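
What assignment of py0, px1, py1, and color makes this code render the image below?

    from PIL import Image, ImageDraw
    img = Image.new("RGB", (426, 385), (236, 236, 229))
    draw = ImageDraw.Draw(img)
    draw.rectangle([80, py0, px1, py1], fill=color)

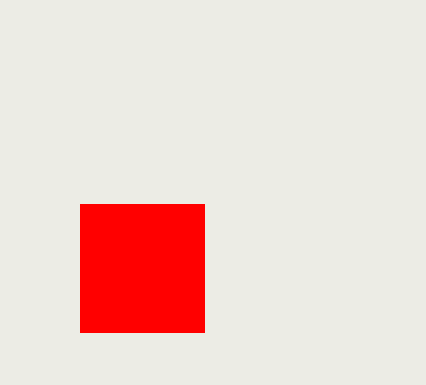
py0 = 204, px1 = 204, py1 = 332, color = 'red'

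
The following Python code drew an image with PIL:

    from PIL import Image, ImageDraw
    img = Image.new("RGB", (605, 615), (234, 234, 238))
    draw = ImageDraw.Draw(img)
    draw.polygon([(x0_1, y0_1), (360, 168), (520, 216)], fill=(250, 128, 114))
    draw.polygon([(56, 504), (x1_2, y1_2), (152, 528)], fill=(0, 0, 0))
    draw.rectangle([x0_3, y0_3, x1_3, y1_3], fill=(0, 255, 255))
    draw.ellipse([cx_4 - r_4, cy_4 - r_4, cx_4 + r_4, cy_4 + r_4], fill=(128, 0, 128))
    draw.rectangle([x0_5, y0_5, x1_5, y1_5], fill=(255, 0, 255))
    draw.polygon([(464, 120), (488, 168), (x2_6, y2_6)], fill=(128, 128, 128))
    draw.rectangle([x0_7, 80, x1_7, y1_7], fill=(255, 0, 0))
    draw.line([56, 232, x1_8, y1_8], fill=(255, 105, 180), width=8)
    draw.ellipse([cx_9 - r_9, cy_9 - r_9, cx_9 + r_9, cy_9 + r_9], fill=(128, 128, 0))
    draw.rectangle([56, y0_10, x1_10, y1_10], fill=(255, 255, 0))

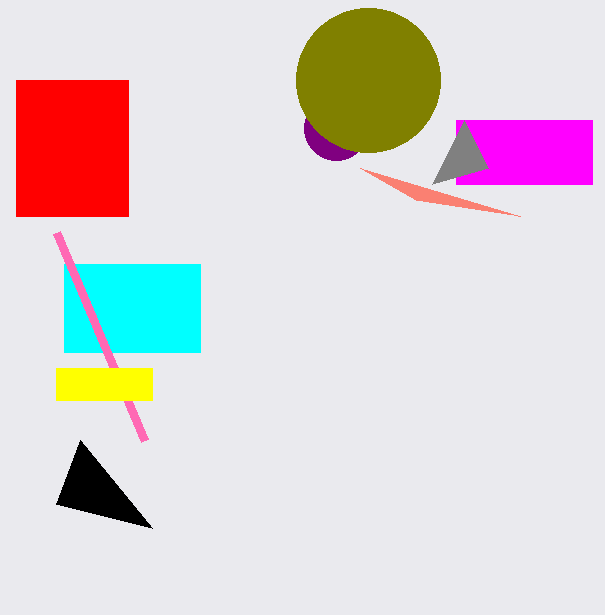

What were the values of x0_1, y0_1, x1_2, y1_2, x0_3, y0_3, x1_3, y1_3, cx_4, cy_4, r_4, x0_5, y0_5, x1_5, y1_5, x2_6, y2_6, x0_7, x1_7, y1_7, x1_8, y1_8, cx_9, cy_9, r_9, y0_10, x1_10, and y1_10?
x0_1 = 416, y0_1 = 200, x1_2 = 80, y1_2 = 440, x0_3 = 64, y0_3 = 264, x1_3 = 200, y1_3 = 352, cx_4 = 336, cy_4 = 128, r_4 = 32, x0_5 = 456, y0_5 = 120, x1_5 = 592, y1_5 = 184, x2_6 = 432, y2_6 = 184, x0_7 = 16, x1_7 = 128, y1_7 = 216, x1_8 = 144, y1_8 = 440, cx_9 = 368, cy_9 = 80, r_9 = 72, y0_10 = 368, x1_10 = 152, y1_10 = 400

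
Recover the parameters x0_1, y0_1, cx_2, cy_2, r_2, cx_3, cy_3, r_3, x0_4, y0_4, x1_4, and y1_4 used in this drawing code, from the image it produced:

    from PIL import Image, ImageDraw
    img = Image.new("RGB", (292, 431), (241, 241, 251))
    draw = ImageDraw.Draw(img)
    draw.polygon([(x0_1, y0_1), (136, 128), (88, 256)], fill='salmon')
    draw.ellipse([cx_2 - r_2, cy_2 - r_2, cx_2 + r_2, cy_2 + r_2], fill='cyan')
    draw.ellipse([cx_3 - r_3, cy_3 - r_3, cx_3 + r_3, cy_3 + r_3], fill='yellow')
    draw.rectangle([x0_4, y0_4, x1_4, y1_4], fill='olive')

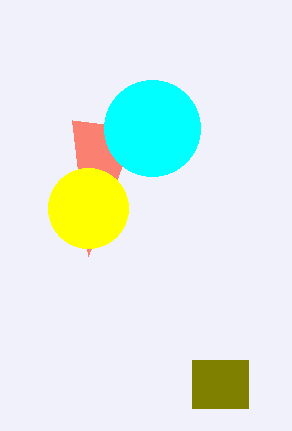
x0_1 = 72; y0_1 = 120; cx_2 = 152; cy_2 = 128; r_2 = 48; cx_3 = 88; cy_3 = 208; r_3 = 40; x0_4 = 192; y0_4 = 360; x1_4 = 248; y1_4 = 408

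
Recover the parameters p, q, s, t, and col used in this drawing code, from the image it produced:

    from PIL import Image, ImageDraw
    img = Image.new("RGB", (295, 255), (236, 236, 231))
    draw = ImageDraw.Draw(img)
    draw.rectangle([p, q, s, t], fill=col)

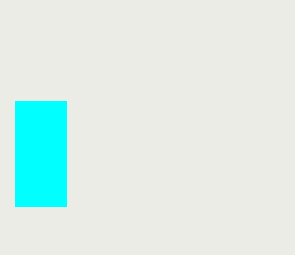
p = 15
q = 101
s = 66
t = 206
col = 'cyan'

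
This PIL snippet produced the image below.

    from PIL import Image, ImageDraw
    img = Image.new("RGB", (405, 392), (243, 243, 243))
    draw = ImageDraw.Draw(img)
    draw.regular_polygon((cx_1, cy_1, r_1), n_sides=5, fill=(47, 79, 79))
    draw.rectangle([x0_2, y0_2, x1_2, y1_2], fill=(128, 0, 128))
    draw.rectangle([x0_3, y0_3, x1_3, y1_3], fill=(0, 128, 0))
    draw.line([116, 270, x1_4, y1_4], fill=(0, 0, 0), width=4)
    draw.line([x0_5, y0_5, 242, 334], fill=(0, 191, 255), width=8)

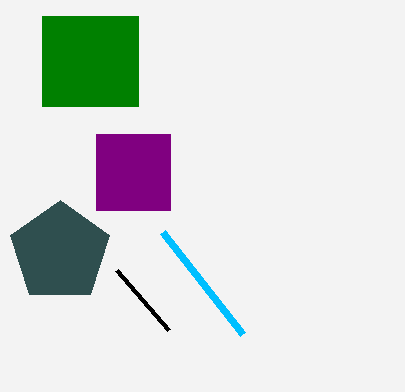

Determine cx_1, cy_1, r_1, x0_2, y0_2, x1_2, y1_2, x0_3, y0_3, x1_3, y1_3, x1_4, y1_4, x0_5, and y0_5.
cx_1 = 60
cy_1 = 252
r_1 = 52
x0_2 = 96
y0_2 = 134
x1_2 = 170
y1_2 = 210
x0_3 = 42
y0_3 = 16
x1_3 = 138
y1_3 = 106
x1_4 = 168
y1_4 = 330
x0_5 = 162
y0_5 = 232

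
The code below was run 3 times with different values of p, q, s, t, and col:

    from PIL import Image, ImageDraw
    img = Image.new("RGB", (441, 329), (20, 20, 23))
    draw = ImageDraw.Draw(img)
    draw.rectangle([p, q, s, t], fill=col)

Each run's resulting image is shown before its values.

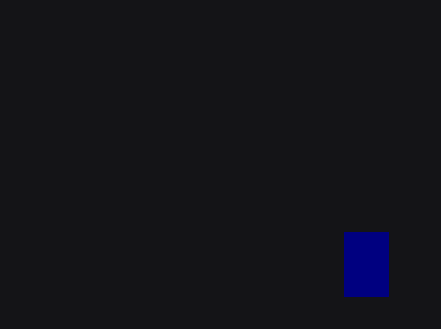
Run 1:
p = 344
q = 232
s = 388
t = 296
col = 'navy'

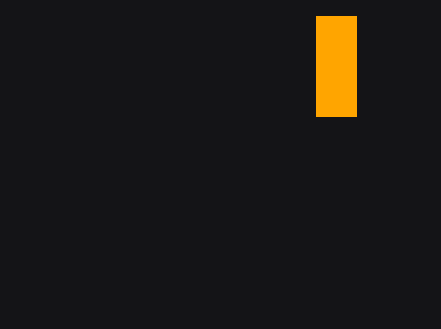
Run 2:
p = 316, q = 16, s = 356, t = 116, col = 'orange'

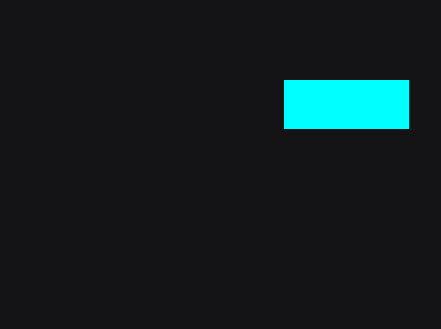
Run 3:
p = 284
q = 80
s = 408
t = 128
col = 'cyan'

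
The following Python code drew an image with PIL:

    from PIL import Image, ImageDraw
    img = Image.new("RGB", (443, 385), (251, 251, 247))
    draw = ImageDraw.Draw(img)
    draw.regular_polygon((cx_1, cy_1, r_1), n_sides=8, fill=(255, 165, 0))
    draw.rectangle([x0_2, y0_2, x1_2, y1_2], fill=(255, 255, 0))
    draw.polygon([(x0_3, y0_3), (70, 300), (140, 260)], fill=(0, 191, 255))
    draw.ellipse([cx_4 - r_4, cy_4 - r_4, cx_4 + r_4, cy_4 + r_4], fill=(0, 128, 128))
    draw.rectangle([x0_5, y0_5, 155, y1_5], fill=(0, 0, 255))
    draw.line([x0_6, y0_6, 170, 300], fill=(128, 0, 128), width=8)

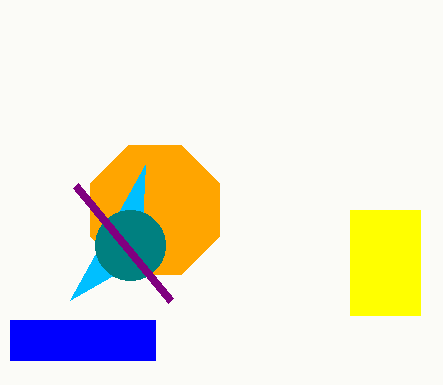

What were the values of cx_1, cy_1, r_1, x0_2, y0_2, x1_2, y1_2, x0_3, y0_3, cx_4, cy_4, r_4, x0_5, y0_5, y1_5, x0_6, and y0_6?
cx_1 = 155; cy_1 = 210; r_1 = 70; x0_2 = 350; y0_2 = 210; x1_2 = 420; y1_2 = 315; x0_3 = 145; y0_3 = 165; cx_4 = 130; cy_4 = 245; r_4 = 35; x0_5 = 10; y0_5 = 320; y1_5 = 360; x0_6 = 75; y0_6 = 185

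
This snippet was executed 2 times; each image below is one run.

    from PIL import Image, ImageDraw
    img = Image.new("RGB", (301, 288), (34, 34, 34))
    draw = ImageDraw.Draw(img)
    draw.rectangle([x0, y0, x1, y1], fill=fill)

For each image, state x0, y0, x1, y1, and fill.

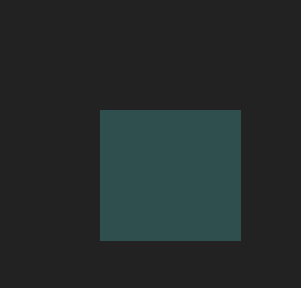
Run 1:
x0 = 100, y0 = 110, x1 = 240, y1 = 240, fill = 'darkslategray'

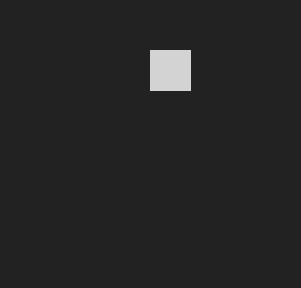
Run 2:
x0 = 150, y0 = 50, x1 = 190, y1 = 90, fill = 'lightgray'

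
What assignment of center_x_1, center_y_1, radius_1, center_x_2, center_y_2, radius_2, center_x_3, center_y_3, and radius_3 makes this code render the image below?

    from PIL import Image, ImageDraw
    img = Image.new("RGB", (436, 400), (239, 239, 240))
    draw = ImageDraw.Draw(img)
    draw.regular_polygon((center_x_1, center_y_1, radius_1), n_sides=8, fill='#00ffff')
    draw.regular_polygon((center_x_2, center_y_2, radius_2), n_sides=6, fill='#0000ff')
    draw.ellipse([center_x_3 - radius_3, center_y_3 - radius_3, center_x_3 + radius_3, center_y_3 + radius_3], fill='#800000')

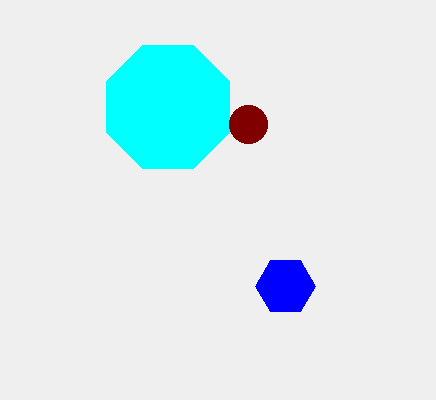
center_x_1 = 168; center_y_1 = 107; radius_1 = 67; center_x_2 = 285; center_y_2 = 286; radius_2 = 30; center_x_3 = 248; center_y_3 = 124; radius_3 = 19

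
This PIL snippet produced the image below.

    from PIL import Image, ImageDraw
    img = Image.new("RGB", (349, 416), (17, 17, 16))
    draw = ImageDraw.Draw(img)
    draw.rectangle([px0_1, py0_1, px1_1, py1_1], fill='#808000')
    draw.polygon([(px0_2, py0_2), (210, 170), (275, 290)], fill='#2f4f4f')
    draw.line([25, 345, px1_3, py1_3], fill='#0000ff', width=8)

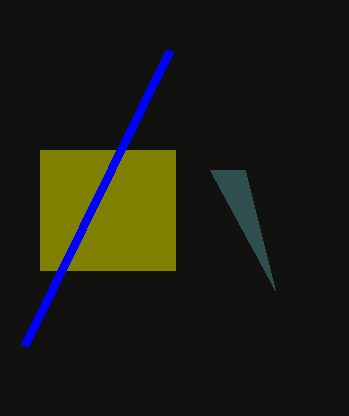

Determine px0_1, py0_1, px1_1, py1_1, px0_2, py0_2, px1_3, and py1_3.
px0_1 = 40
py0_1 = 150
px1_1 = 175
py1_1 = 270
px0_2 = 245
py0_2 = 170
px1_3 = 170
py1_3 = 50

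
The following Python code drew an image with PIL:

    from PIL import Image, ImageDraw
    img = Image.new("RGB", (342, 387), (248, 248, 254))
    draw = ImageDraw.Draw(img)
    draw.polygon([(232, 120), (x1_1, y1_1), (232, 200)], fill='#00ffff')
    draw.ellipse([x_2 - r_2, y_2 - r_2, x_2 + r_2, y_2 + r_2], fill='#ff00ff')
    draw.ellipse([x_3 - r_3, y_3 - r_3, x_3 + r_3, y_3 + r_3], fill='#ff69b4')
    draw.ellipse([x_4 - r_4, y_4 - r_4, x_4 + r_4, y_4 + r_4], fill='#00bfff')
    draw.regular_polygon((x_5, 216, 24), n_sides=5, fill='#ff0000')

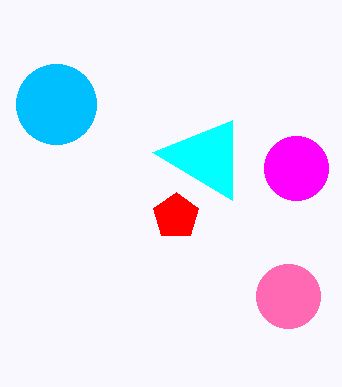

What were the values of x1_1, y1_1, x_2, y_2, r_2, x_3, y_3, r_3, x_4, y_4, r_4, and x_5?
x1_1 = 152, y1_1 = 152, x_2 = 296, y_2 = 168, r_2 = 32, x_3 = 288, y_3 = 296, r_3 = 32, x_4 = 56, y_4 = 104, r_4 = 40, x_5 = 176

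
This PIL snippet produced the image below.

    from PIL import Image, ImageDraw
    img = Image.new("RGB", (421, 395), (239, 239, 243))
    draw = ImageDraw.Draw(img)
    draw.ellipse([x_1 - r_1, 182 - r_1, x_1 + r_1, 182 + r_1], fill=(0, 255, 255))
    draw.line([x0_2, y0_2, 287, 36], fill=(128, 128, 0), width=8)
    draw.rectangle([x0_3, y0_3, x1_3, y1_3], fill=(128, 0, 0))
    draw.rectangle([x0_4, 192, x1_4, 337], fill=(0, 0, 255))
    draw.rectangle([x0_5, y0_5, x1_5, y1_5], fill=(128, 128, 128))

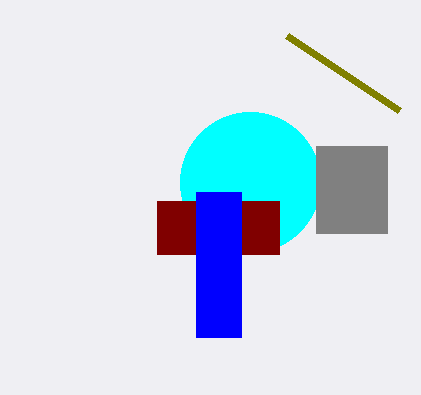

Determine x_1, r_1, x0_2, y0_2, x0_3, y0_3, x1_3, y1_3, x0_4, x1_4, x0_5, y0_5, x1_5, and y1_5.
x_1 = 250; r_1 = 70; x0_2 = 399; y0_2 = 111; x0_3 = 157; y0_3 = 201; x1_3 = 279; y1_3 = 254; x0_4 = 196; x1_4 = 241; x0_5 = 316; y0_5 = 146; x1_5 = 387; y1_5 = 233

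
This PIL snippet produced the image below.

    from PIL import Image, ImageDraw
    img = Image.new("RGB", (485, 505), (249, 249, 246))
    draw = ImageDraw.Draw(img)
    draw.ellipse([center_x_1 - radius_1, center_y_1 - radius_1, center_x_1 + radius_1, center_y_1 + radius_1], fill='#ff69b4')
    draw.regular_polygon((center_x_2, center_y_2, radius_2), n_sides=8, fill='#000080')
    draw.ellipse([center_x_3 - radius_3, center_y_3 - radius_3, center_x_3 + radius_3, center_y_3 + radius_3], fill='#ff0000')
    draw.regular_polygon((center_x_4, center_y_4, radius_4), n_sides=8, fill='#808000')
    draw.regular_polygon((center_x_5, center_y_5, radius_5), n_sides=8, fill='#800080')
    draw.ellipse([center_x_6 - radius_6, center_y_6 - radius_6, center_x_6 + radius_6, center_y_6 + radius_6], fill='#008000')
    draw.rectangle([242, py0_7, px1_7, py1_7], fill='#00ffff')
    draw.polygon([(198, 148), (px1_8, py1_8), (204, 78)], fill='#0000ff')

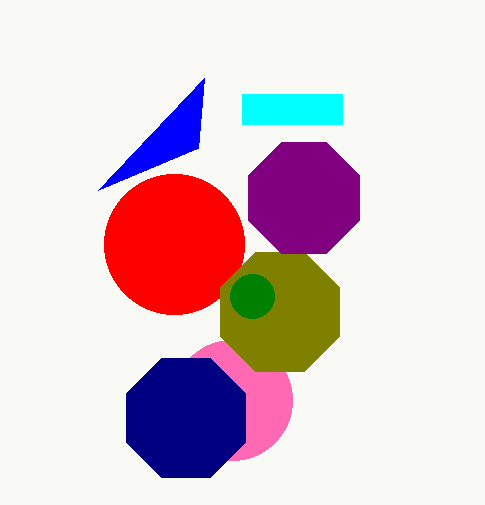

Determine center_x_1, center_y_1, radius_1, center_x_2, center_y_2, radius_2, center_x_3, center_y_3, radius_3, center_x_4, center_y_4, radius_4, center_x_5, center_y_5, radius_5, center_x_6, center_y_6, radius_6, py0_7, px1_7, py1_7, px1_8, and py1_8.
center_x_1 = 232; center_y_1 = 400; radius_1 = 60; center_x_2 = 186; center_y_2 = 418; radius_2 = 64; center_x_3 = 174; center_y_3 = 244; radius_3 = 70; center_x_4 = 280; center_y_4 = 312; radius_4 = 64; center_x_5 = 304; center_y_5 = 198; radius_5 = 60; center_x_6 = 252; center_y_6 = 296; radius_6 = 22; py0_7 = 94; px1_7 = 342; py1_7 = 124; px1_8 = 98; py1_8 = 190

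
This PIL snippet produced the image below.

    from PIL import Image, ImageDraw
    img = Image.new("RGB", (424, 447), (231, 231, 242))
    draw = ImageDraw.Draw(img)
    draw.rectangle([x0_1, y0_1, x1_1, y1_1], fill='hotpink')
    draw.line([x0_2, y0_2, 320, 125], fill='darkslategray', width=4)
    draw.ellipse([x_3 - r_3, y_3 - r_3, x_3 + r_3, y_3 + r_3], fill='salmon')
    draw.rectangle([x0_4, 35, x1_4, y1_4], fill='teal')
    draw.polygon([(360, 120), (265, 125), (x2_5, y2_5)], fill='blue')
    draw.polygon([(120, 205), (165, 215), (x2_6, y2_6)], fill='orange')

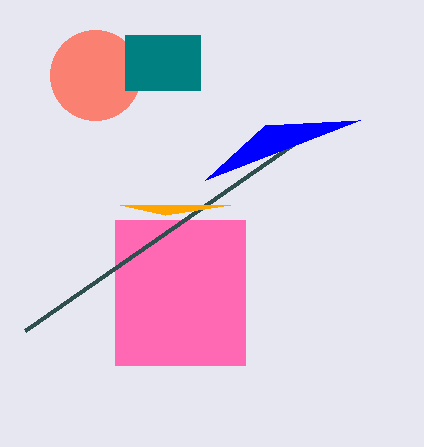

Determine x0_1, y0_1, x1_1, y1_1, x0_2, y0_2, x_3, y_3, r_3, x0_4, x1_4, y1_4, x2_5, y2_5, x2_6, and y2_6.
x0_1 = 115, y0_1 = 220, x1_1 = 245, y1_1 = 365, x0_2 = 25, y0_2 = 330, x_3 = 95, y_3 = 75, r_3 = 45, x0_4 = 125, x1_4 = 200, y1_4 = 90, x2_5 = 205, y2_5 = 180, x2_6 = 230, y2_6 = 205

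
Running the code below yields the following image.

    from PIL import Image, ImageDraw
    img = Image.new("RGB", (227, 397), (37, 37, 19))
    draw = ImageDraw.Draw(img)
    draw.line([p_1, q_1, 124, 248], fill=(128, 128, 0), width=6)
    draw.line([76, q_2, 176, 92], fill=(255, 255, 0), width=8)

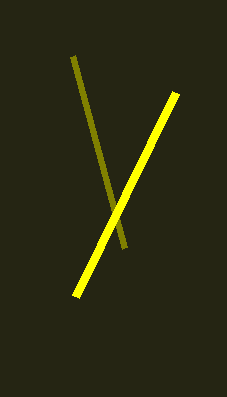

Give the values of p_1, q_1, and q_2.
p_1 = 72; q_1 = 56; q_2 = 296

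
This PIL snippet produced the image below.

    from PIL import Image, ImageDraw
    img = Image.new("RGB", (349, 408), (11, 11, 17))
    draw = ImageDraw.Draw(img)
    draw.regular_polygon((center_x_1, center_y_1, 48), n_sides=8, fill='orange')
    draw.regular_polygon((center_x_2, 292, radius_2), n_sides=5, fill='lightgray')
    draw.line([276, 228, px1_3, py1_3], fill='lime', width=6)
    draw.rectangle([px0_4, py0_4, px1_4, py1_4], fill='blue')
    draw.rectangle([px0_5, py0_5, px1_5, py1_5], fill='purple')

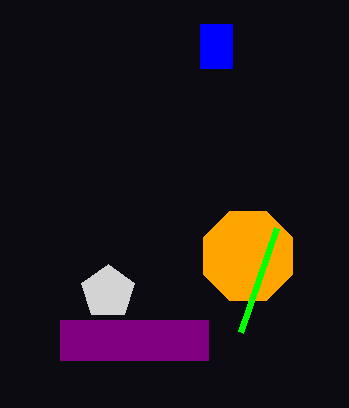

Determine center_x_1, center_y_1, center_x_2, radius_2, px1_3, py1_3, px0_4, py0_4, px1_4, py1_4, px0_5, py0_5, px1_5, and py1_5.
center_x_1 = 248
center_y_1 = 256
center_x_2 = 108
radius_2 = 28
px1_3 = 240
py1_3 = 332
px0_4 = 200
py0_4 = 24
px1_4 = 232
py1_4 = 68
px0_5 = 60
py0_5 = 320
px1_5 = 208
py1_5 = 360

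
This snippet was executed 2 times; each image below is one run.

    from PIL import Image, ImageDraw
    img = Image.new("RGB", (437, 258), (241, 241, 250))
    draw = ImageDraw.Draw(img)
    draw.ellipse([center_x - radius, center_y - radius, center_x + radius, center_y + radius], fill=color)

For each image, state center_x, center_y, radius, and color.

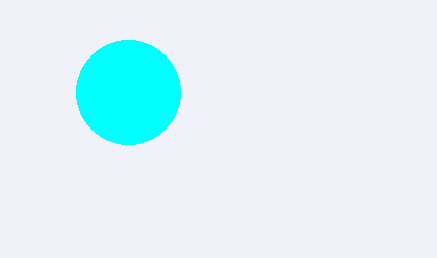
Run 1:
center_x = 128, center_y = 92, radius = 52, color = 'cyan'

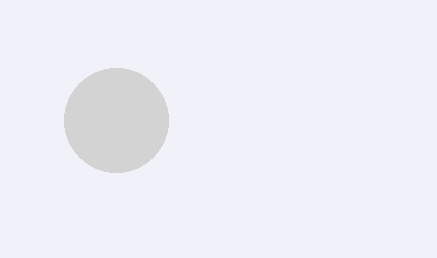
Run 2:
center_x = 116, center_y = 120, radius = 52, color = 'lightgray'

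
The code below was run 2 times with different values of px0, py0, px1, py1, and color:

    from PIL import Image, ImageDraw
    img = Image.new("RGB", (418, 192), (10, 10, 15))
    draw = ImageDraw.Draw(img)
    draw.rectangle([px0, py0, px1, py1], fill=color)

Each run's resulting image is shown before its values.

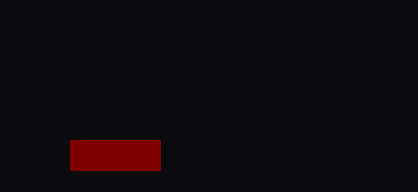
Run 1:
px0 = 70
py0 = 140
px1 = 160
py1 = 170
color = 'maroon'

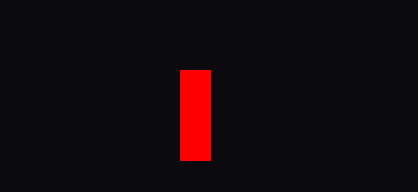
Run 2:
px0 = 180; py0 = 70; px1 = 210; py1 = 160; color = 'red'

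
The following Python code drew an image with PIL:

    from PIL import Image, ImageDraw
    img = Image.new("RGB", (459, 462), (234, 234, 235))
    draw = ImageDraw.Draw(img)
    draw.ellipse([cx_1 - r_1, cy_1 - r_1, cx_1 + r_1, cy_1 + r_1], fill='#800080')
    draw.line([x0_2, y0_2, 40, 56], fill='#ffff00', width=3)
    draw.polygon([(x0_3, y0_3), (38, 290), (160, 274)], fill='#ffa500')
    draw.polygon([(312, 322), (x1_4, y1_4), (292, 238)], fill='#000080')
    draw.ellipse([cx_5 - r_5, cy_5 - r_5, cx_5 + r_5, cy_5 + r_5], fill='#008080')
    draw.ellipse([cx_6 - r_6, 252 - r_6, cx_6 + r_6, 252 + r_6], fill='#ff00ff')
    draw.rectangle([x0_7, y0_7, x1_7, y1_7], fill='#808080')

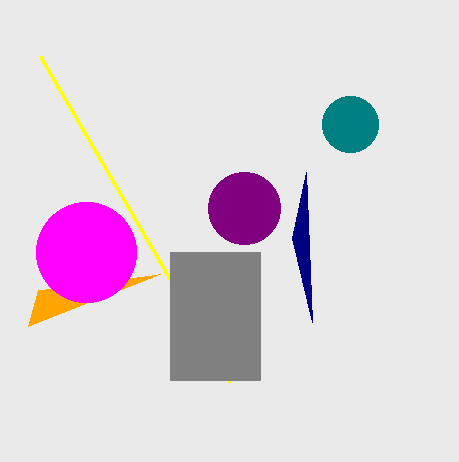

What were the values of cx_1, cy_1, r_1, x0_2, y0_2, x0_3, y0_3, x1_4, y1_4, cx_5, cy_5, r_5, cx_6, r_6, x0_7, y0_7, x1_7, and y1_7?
cx_1 = 244; cy_1 = 208; r_1 = 36; x0_2 = 230; y0_2 = 382; x0_3 = 28; y0_3 = 326; x1_4 = 306; y1_4 = 172; cx_5 = 350; cy_5 = 124; r_5 = 28; cx_6 = 86; r_6 = 50; x0_7 = 170; y0_7 = 252; x1_7 = 260; y1_7 = 380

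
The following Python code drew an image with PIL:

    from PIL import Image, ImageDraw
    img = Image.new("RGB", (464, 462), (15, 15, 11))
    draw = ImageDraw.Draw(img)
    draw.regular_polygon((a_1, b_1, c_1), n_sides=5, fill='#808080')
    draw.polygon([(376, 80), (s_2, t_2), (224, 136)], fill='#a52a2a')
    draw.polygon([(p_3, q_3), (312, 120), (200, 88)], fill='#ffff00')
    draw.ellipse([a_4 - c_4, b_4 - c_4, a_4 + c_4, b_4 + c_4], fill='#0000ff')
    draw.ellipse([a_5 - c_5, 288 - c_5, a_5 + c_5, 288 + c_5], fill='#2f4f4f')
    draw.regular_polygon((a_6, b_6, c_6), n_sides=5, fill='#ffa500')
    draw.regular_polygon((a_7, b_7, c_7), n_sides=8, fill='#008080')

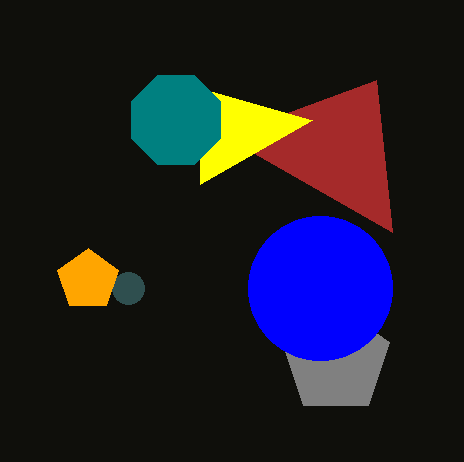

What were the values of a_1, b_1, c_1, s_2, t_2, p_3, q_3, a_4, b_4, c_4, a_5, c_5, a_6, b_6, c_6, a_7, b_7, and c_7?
a_1 = 336
b_1 = 360
c_1 = 56
s_2 = 392
t_2 = 232
p_3 = 200
q_3 = 184
a_4 = 320
b_4 = 288
c_4 = 72
a_5 = 128
c_5 = 16
a_6 = 88
b_6 = 280
c_6 = 32
a_7 = 176
b_7 = 120
c_7 = 48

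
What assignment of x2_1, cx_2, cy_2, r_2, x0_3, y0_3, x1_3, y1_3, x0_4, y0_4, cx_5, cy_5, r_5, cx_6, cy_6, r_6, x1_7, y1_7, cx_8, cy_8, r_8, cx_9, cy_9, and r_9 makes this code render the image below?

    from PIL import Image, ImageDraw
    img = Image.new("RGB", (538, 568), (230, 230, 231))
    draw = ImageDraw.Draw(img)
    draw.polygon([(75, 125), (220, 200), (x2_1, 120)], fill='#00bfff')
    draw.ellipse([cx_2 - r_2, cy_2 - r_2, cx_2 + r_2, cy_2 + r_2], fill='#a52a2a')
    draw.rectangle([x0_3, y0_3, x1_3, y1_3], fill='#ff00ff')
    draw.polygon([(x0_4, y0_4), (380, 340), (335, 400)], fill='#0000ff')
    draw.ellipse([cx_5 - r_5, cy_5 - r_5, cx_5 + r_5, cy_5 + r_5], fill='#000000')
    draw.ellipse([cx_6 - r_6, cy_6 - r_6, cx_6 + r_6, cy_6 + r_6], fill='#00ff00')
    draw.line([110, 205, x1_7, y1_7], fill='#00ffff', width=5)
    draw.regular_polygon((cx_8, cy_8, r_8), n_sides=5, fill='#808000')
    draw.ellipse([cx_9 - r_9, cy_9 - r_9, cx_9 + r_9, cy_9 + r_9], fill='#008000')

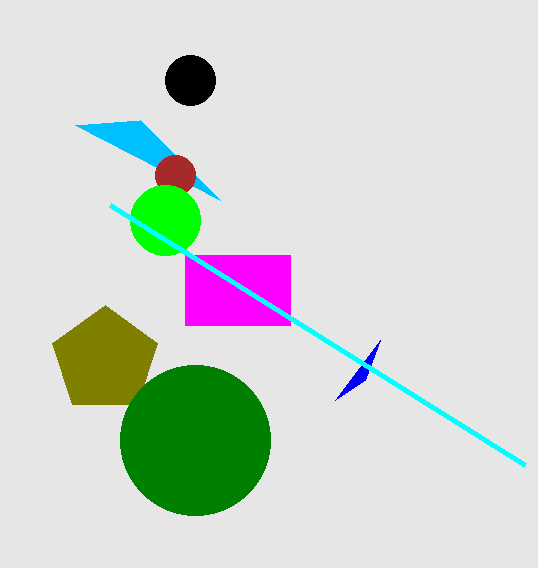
x2_1 = 140, cx_2 = 175, cy_2 = 175, r_2 = 20, x0_3 = 185, y0_3 = 255, x1_3 = 290, y1_3 = 325, x0_4 = 365, y0_4 = 380, cx_5 = 190, cy_5 = 80, r_5 = 25, cx_6 = 165, cy_6 = 220, r_6 = 35, x1_7 = 525, y1_7 = 465, cx_8 = 105, cy_8 = 360, r_8 = 55, cx_9 = 195, cy_9 = 440, r_9 = 75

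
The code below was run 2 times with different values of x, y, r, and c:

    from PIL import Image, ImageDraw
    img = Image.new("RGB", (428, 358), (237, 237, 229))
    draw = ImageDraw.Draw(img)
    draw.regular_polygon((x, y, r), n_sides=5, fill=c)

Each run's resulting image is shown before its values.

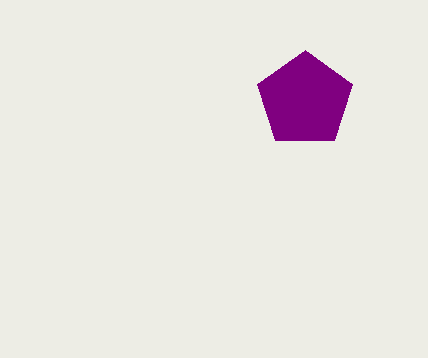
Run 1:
x = 305
y = 100
r = 50
c = 'purple'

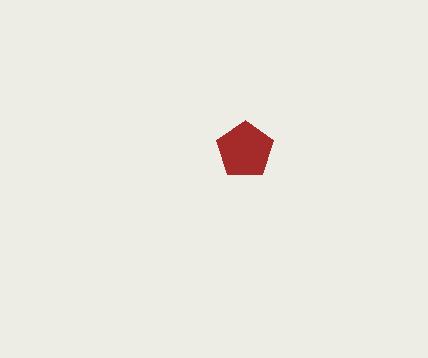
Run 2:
x = 245, y = 150, r = 30, c = 'brown'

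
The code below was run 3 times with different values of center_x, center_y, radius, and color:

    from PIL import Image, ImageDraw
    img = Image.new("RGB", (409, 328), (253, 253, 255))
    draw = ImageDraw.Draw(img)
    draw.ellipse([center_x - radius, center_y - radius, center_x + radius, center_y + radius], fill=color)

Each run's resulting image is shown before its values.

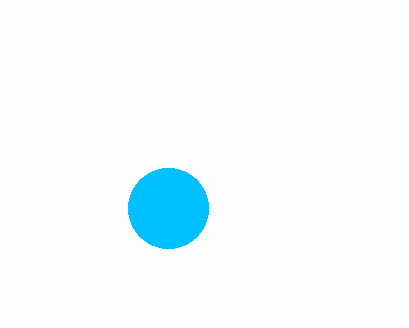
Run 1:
center_x = 168
center_y = 208
radius = 40
color = 'deepskyblue'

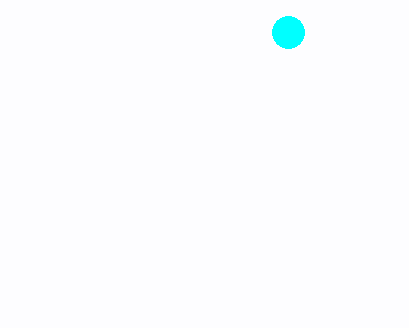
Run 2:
center_x = 288, center_y = 32, radius = 16, color = 'cyan'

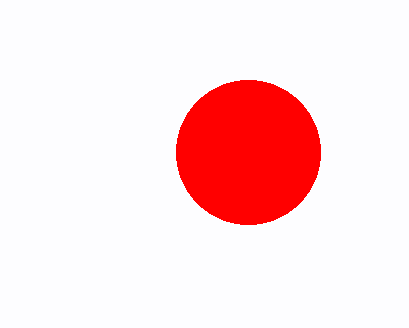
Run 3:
center_x = 248, center_y = 152, radius = 72, color = 'red'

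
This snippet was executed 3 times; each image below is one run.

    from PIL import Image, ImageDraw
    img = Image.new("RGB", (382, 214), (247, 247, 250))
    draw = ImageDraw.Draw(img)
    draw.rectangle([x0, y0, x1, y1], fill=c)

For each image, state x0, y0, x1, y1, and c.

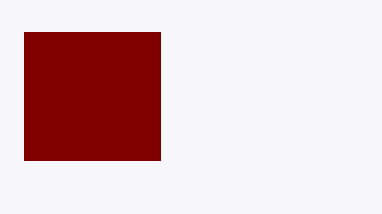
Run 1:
x0 = 24
y0 = 32
x1 = 160
y1 = 160
c = 'maroon'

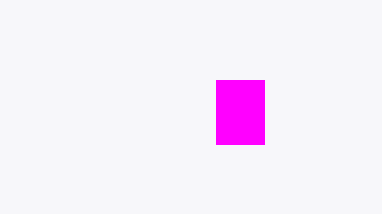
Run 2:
x0 = 216
y0 = 80
x1 = 264
y1 = 144
c = 'magenta'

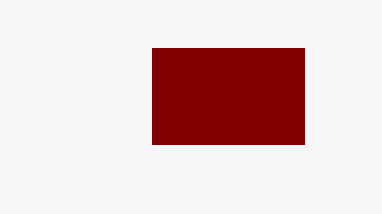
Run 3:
x0 = 152, y0 = 48, x1 = 304, y1 = 144, c = 'maroon'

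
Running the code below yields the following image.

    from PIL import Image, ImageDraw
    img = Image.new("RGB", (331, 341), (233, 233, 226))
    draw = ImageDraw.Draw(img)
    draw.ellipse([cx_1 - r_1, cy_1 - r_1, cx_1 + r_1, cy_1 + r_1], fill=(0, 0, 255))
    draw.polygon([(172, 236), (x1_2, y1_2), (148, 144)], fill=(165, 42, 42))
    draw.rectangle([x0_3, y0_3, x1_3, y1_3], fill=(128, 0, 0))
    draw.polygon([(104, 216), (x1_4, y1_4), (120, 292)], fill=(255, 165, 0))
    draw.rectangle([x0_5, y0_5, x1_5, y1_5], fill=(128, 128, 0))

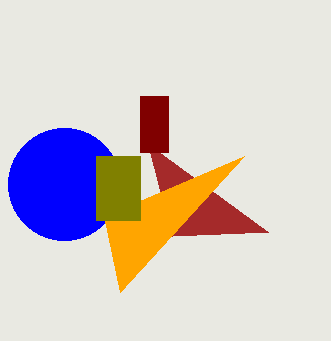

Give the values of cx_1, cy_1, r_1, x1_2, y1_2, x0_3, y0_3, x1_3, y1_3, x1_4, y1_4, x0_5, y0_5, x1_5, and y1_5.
cx_1 = 64, cy_1 = 184, r_1 = 56, x1_2 = 268, y1_2 = 232, x0_3 = 140, y0_3 = 96, x1_3 = 168, y1_3 = 152, x1_4 = 244, y1_4 = 156, x0_5 = 96, y0_5 = 156, x1_5 = 140, y1_5 = 220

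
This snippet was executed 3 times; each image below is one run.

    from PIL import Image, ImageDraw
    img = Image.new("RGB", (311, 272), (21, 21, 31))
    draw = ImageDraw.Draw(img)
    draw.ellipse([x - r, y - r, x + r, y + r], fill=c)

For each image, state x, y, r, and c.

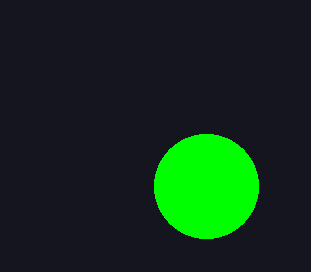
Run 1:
x = 206, y = 186, r = 52, c = 'lime'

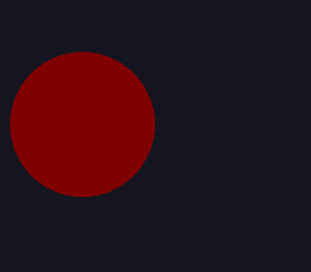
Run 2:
x = 82, y = 124, r = 72, c = 'maroon'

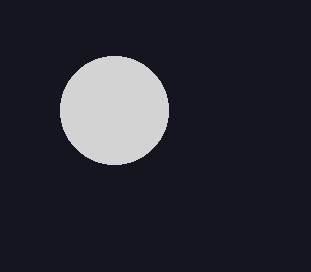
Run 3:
x = 114
y = 110
r = 54
c = 'lightgray'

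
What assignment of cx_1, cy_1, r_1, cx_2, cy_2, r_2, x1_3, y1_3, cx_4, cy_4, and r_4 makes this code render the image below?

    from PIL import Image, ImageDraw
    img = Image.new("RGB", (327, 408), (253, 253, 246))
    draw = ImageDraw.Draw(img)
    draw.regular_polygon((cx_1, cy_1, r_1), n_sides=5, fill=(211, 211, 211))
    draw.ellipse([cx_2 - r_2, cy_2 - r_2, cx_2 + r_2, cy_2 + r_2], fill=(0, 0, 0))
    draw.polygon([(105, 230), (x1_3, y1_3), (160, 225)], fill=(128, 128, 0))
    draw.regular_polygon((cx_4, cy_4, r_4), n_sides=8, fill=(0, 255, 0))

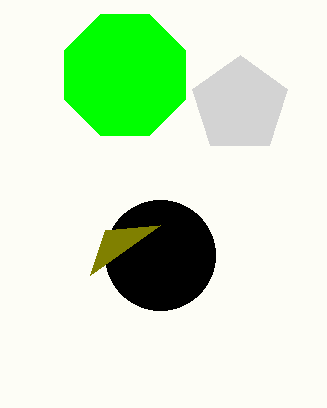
cx_1 = 240
cy_1 = 105
r_1 = 50
cx_2 = 160
cy_2 = 255
r_2 = 55
x1_3 = 90
y1_3 = 275
cx_4 = 125
cy_4 = 75
r_4 = 65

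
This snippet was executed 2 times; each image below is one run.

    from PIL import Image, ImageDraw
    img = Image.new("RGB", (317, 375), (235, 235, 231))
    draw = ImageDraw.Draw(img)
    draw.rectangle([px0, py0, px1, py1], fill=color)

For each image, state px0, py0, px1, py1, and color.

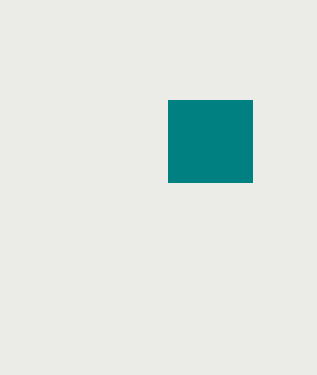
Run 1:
px0 = 168, py0 = 100, px1 = 252, py1 = 182, color = 'teal'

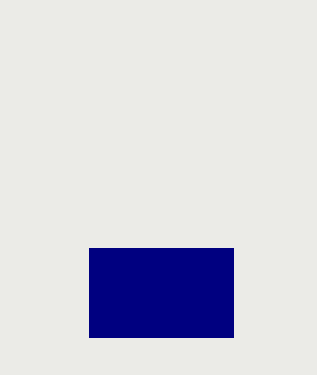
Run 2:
px0 = 89; py0 = 248; px1 = 233; py1 = 337; color = 'navy'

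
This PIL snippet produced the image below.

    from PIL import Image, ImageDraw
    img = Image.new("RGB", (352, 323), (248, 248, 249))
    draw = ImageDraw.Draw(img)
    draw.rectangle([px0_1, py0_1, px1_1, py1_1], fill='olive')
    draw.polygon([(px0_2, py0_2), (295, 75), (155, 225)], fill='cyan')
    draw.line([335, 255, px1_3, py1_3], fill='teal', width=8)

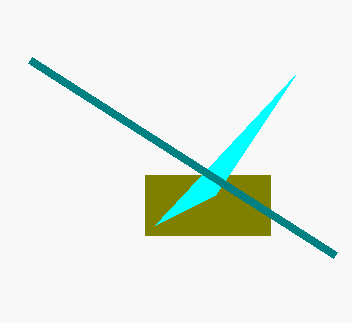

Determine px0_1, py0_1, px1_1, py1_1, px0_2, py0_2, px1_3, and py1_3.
px0_1 = 145
py0_1 = 175
px1_1 = 270
py1_1 = 235
px0_2 = 215
py0_2 = 195
px1_3 = 30
py1_3 = 60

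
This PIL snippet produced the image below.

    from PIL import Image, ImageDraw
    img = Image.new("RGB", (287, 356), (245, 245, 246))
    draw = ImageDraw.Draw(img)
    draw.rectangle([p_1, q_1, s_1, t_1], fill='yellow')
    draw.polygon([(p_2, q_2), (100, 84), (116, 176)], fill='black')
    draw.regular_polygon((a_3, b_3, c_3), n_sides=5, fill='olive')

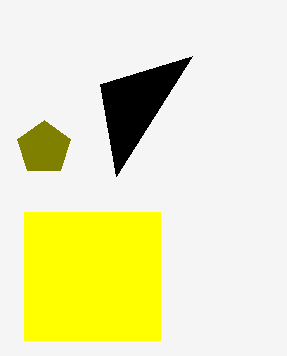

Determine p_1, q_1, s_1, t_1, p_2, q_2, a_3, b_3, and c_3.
p_1 = 24; q_1 = 212; s_1 = 160; t_1 = 340; p_2 = 192; q_2 = 56; a_3 = 44; b_3 = 148; c_3 = 28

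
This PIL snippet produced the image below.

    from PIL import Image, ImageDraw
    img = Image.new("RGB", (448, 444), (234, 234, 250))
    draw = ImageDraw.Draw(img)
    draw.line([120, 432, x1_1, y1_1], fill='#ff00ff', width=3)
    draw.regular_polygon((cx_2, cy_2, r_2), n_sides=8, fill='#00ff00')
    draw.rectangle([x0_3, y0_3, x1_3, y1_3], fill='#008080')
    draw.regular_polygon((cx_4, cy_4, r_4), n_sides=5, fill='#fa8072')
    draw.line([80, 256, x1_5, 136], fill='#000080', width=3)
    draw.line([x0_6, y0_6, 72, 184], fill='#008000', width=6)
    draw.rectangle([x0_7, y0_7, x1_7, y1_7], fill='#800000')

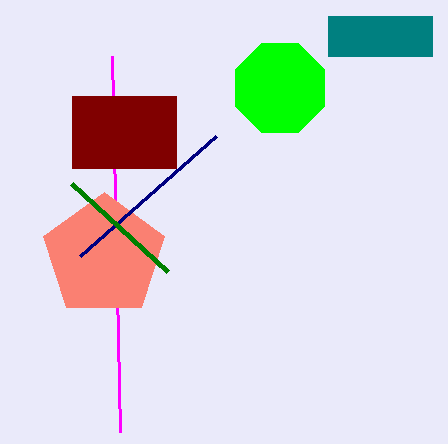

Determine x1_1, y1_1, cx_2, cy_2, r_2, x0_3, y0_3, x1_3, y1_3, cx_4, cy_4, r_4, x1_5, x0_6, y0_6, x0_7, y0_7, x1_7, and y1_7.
x1_1 = 112, y1_1 = 56, cx_2 = 280, cy_2 = 88, r_2 = 48, x0_3 = 328, y0_3 = 16, x1_3 = 432, y1_3 = 56, cx_4 = 104, cy_4 = 256, r_4 = 64, x1_5 = 216, x0_6 = 168, y0_6 = 272, x0_7 = 72, y0_7 = 96, x1_7 = 176, y1_7 = 168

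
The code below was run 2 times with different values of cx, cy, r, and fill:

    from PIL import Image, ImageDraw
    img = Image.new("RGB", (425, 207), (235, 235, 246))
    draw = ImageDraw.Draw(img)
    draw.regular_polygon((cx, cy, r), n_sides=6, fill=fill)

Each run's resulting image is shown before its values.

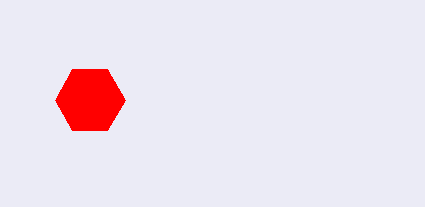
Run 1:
cx = 90
cy = 100
r = 35
fill = 'red'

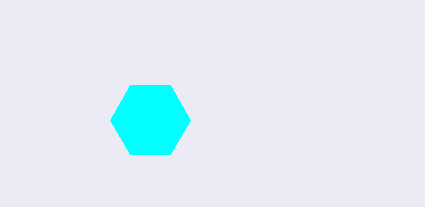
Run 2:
cx = 150
cy = 120
r = 40
fill = 'cyan'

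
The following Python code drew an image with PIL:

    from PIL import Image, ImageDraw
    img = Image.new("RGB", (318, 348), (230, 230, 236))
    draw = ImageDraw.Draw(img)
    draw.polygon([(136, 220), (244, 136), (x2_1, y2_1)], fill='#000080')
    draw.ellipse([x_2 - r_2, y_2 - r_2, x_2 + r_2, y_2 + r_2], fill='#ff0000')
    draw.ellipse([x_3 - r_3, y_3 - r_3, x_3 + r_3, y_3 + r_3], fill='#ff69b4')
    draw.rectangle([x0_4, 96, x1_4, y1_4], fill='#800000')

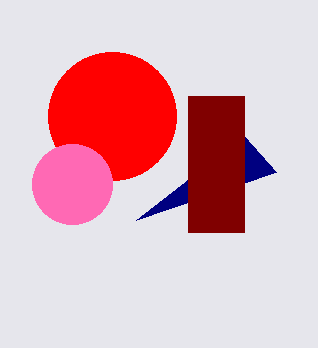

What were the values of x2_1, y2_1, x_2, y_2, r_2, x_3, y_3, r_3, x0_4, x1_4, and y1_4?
x2_1 = 276, y2_1 = 172, x_2 = 112, y_2 = 116, r_2 = 64, x_3 = 72, y_3 = 184, r_3 = 40, x0_4 = 188, x1_4 = 244, y1_4 = 232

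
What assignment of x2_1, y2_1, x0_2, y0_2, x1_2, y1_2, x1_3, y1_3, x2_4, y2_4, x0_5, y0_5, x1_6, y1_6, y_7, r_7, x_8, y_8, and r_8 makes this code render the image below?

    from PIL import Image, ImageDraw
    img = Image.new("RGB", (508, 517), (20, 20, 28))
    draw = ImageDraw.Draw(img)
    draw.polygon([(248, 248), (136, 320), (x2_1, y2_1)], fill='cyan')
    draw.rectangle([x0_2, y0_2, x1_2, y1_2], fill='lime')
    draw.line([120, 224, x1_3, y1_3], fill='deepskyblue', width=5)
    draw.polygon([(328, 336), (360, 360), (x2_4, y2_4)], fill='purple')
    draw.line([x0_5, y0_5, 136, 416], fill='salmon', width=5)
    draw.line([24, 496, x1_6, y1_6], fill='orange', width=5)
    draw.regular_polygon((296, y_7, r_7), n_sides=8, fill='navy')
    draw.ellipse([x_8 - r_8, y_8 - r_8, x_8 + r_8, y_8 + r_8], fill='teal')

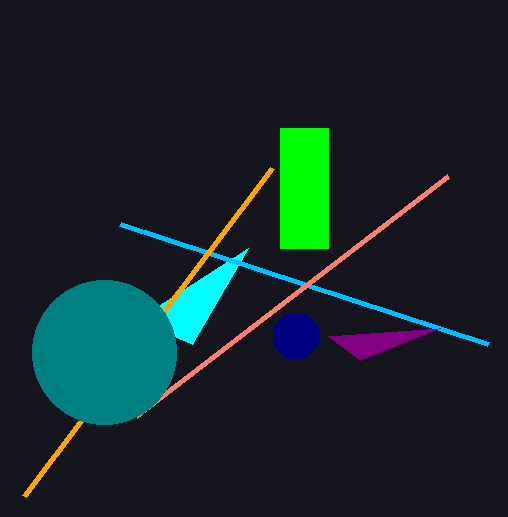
x2_1 = 192, y2_1 = 344, x0_2 = 280, y0_2 = 128, x1_2 = 328, y1_2 = 248, x1_3 = 488, y1_3 = 344, x2_4 = 440, y2_4 = 328, x0_5 = 448, y0_5 = 176, x1_6 = 272, y1_6 = 168, y_7 = 336, r_7 = 24, x_8 = 104, y_8 = 352, r_8 = 72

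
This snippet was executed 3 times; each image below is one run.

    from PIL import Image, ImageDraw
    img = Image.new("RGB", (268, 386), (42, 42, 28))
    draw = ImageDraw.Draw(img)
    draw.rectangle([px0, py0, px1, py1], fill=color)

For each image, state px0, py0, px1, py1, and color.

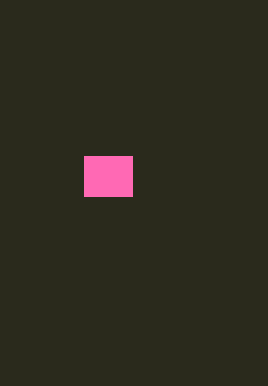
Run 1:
px0 = 84
py0 = 156
px1 = 132
py1 = 196
color = 'hotpink'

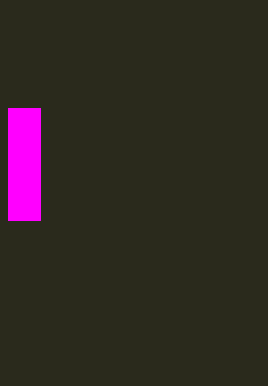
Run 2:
px0 = 8
py0 = 108
px1 = 40
py1 = 220
color = 'magenta'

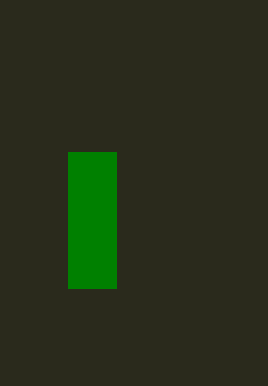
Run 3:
px0 = 68, py0 = 152, px1 = 116, py1 = 288, color = 'green'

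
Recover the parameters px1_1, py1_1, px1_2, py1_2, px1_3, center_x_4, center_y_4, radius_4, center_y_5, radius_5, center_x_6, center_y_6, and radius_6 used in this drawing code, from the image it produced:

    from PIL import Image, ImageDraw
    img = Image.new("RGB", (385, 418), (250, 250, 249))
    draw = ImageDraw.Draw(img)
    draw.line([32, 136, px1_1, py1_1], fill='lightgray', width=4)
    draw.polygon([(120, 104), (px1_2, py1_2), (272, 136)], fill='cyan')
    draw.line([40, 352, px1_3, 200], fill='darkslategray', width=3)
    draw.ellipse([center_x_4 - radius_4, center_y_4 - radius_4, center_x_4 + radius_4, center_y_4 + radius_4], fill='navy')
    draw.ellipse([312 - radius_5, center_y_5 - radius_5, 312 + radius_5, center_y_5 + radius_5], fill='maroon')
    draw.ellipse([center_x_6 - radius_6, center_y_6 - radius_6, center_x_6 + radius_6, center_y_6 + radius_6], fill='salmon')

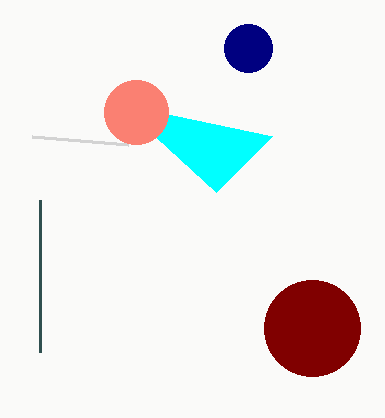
px1_1 = 128, py1_1 = 144, px1_2 = 216, py1_2 = 192, px1_3 = 40, center_x_4 = 248, center_y_4 = 48, radius_4 = 24, center_y_5 = 328, radius_5 = 48, center_x_6 = 136, center_y_6 = 112, radius_6 = 32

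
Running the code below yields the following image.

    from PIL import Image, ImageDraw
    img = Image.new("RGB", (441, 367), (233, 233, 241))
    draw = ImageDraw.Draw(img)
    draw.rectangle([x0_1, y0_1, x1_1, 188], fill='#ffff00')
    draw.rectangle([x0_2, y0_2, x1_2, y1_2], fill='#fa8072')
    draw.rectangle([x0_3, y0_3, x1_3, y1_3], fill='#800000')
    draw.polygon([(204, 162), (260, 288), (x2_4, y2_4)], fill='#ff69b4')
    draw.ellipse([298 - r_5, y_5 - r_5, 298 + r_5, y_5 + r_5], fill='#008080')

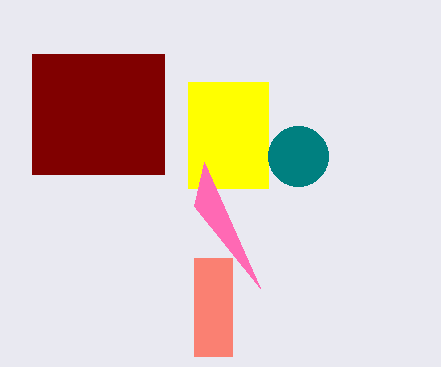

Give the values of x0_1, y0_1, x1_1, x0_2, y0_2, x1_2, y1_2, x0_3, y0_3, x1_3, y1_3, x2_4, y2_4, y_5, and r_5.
x0_1 = 188, y0_1 = 82, x1_1 = 268, x0_2 = 194, y0_2 = 258, x1_2 = 232, y1_2 = 356, x0_3 = 32, y0_3 = 54, x1_3 = 164, y1_3 = 174, x2_4 = 194, y2_4 = 206, y_5 = 156, r_5 = 30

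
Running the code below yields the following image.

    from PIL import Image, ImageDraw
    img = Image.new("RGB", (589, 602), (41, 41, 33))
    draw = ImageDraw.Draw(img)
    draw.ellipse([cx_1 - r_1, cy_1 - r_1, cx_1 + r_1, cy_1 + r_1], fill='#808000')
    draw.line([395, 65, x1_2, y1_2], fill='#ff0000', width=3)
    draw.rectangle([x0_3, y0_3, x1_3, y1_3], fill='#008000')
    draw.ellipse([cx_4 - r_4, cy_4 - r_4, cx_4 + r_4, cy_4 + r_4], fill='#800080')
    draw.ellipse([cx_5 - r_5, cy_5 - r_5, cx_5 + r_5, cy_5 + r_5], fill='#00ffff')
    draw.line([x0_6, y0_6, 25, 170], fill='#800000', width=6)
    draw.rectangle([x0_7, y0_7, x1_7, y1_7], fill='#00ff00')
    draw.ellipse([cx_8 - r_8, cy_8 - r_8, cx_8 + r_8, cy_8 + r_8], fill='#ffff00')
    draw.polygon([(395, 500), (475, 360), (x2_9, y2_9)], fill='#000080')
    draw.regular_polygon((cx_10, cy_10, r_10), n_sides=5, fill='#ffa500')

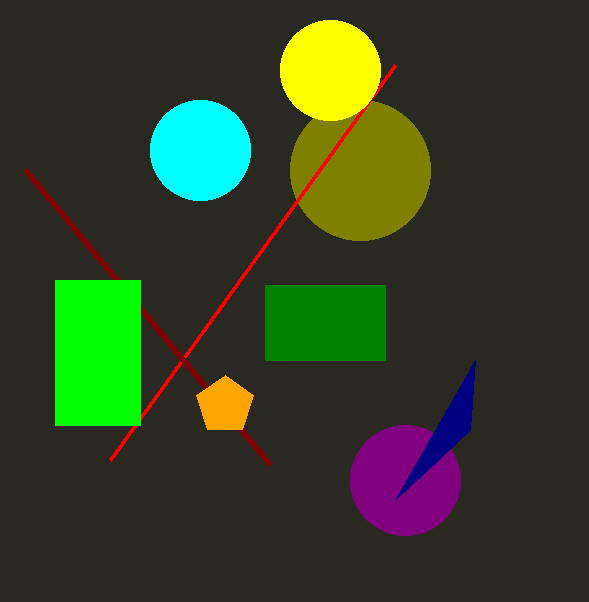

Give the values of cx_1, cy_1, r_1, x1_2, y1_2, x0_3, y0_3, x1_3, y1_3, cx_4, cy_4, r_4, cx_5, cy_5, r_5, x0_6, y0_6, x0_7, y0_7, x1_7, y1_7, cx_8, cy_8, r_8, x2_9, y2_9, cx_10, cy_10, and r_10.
cx_1 = 360; cy_1 = 170; r_1 = 70; x1_2 = 110; y1_2 = 460; x0_3 = 265; y0_3 = 285; x1_3 = 385; y1_3 = 360; cx_4 = 405; cy_4 = 480; r_4 = 55; cx_5 = 200; cy_5 = 150; r_5 = 50; x0_6 = 270; y0_6 = 465; x0_7 = 55; y0_7 = 280; x1_7 = 140; y1_7 = 425; cx_8 = 330; cy_8 = 70; r_8 = 50; x2_9 = 470; y2_9 = 430; cx_10 = 225; cy_10 = 405; r_10 = 30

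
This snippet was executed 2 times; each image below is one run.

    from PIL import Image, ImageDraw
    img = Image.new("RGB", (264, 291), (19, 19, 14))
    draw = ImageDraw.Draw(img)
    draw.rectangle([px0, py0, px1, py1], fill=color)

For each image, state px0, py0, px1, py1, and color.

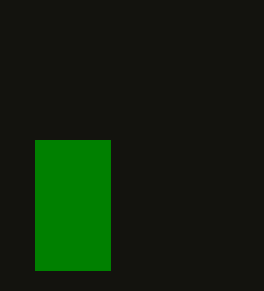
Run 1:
px0 = 35, py0 = 140, px1 = 110, py1 = 270, color = 'green'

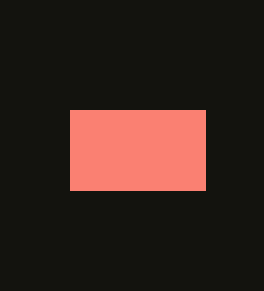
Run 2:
px0 = 70, py0 = 110, px1 = 205, py1 = 190, color = 'salmon'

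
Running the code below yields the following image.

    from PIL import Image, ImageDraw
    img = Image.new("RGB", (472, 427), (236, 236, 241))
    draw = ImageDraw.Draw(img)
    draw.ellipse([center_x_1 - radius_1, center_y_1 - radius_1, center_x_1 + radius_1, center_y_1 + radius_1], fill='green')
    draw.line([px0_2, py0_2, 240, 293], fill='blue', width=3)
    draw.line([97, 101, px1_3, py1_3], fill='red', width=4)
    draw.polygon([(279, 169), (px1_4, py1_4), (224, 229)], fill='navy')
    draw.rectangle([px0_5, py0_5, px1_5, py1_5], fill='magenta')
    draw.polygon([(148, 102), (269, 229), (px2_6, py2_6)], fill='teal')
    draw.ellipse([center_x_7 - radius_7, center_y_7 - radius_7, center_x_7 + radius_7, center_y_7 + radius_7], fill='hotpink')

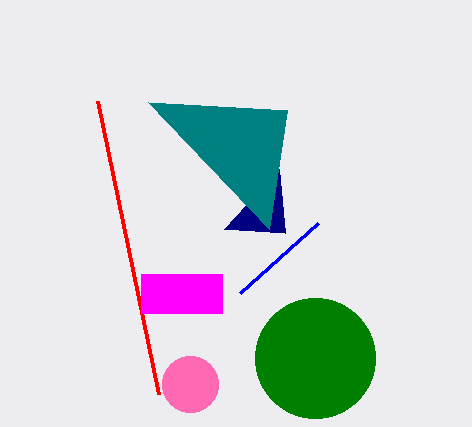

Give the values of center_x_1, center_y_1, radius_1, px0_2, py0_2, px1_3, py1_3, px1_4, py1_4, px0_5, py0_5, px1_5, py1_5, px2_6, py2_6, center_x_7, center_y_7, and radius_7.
center_x_1 = 315; center_y_1 = 358; radius_1 = 60; px0_2 = 318; py0_2 = 223; px1_3 = 158; py1_3 = 394; px1_4 = 285; py1_4 = 233; px0_5 = 141; py0_5 = 274; px1_5 = 222; py1_5 = 313; px2_6 = 287; py2_6 = 110; center_x_7 = 190; center_y_7 = 384; radius_7 = 28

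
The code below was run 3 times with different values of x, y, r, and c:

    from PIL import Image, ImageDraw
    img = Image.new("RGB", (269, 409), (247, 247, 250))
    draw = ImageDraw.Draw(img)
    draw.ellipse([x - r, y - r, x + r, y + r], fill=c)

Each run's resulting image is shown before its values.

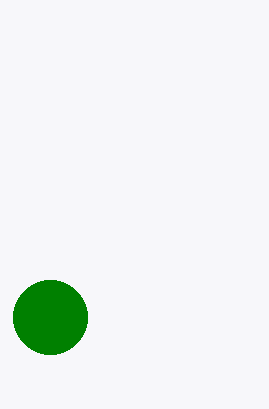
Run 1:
x = 50, y = 317, r = 37, c = 'green'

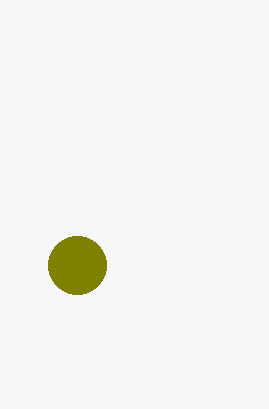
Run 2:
x = 77
y = 265
r = 29
c = 'olive'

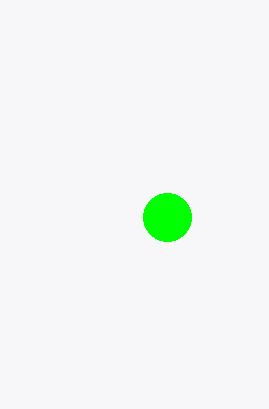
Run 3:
x = 167, y = 217, r = 24, c = 'lime'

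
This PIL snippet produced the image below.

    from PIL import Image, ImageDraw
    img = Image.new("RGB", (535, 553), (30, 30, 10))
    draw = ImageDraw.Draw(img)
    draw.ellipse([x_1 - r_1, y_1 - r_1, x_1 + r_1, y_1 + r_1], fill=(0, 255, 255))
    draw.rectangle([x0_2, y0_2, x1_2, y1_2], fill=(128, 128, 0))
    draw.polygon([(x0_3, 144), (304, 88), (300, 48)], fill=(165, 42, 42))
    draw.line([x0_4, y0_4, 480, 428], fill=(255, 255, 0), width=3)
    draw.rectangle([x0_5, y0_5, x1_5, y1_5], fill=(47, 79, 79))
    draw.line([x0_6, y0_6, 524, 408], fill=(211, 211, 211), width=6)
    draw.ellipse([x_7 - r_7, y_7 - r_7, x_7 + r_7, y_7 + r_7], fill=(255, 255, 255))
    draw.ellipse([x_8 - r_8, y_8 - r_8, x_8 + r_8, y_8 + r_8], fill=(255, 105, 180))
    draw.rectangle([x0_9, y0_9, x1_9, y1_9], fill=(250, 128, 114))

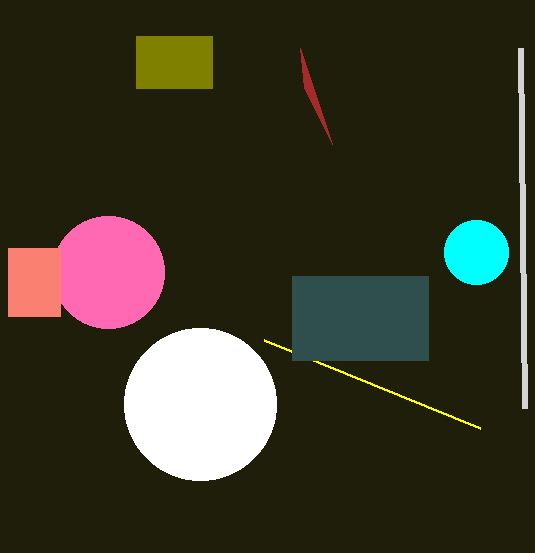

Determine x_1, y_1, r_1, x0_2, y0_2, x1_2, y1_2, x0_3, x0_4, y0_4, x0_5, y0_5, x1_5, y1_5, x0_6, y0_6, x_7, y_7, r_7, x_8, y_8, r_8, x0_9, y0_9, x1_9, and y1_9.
x_1 = 476
y_1 = 252
r_1 = 32
x0_2 = 136
y0_2 = 36
x1_2 = 212
y1_2 = 88
x0_3 = 332
x0_4 = 264
y0_4 = 340
x0_5 = 292
y0_5 = 276
x1_5 = 428
y1_5 = 360
x0_6 = 520
y0_6 = 48
x_7 = 200
y_7 = 404
r_7 = 76
x_8 = 108
y_8 = 272
r_8 = 56
x0_9 = 8
y0_9 = 248
x1_9 = 60
y1_9 = 316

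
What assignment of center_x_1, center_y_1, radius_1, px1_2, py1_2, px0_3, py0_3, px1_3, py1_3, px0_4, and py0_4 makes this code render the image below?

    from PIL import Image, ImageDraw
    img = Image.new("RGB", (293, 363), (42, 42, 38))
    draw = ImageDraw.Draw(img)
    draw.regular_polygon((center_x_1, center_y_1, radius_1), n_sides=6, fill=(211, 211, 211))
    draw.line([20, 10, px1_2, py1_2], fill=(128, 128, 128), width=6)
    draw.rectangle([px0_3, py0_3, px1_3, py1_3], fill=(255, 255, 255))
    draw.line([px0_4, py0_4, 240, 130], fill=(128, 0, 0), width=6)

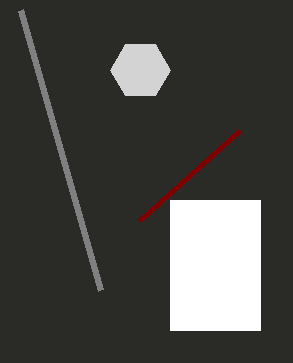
center_x_1 = 140, center_y_1 = 70, radius_1 = 30, px1_2 = 100, py1_2 = 290, px0_3 = 170, py0_3 = 200, px1_3 = 260, py1_3 = 330, px0_4 = 140, py0_4 = 220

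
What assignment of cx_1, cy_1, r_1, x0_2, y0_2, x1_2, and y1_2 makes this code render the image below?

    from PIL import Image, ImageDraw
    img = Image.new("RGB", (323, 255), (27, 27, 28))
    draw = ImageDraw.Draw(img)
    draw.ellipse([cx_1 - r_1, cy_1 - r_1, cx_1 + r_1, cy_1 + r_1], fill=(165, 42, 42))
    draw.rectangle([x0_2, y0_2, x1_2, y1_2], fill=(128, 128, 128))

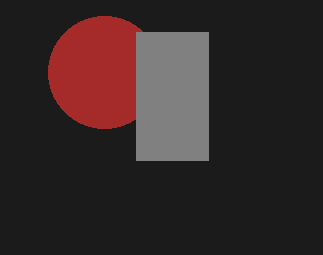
cx_1 = 104
cy_1 = 72
r_1 = 56
x0_2 = 136
y0_2 = 32
x1_2 = 208
y1_2 = 160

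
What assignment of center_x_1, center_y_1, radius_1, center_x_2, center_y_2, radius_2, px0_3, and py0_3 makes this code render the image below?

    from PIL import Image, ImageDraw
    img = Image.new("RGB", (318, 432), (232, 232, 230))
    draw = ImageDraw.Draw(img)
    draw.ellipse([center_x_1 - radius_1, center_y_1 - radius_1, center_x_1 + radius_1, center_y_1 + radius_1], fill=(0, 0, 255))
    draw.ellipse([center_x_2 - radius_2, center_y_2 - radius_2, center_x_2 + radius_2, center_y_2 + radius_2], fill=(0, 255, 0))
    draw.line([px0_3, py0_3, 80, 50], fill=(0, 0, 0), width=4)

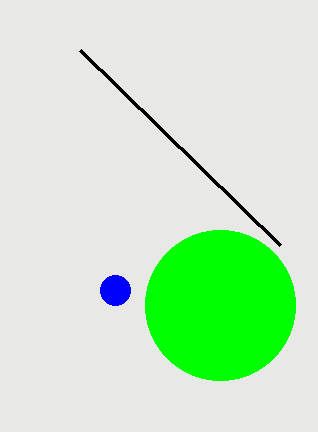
center_x_1 = 115; center_y_1 = 290; radius_1 = 15; center_x_2 = 220; center_y_2 = 305; radius_2 = 75; px0_3 = 280; py0_3 = 245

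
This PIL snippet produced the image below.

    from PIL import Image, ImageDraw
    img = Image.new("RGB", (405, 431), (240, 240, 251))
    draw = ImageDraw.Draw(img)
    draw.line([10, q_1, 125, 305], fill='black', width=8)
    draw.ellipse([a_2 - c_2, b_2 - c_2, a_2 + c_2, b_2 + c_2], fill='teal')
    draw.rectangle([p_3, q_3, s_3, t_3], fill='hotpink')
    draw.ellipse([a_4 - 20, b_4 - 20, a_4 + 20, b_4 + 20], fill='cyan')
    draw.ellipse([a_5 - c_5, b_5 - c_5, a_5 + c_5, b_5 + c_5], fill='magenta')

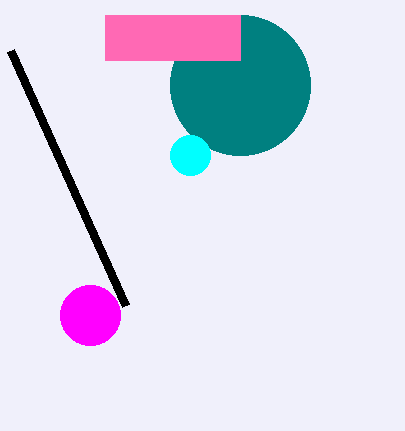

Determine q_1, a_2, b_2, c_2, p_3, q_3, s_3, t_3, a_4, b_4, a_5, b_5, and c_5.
q_1 = 50, a_2 = 240, b_2 = 85, c_2 = 70, p_3 = 105, q_3 = 15, s_3 = 240, t_3 = 60, a_4 = 190, b_4 = 155, a_5 = 90, b_5 = 315, c_5 = 30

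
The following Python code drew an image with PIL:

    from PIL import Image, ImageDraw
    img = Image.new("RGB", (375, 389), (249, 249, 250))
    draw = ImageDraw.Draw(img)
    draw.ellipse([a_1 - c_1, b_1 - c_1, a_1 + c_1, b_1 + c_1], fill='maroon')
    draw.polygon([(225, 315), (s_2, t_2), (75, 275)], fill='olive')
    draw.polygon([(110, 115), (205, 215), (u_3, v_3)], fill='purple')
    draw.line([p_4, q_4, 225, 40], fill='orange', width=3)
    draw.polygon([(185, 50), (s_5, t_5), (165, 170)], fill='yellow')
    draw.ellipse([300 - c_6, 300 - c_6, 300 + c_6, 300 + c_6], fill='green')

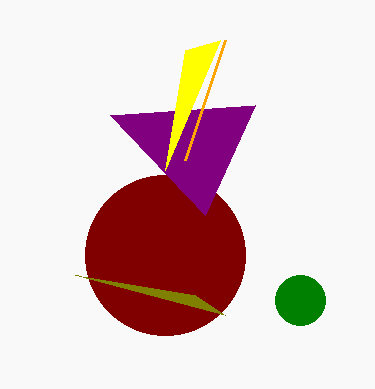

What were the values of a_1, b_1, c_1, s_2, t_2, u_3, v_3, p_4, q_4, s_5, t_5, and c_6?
a_1 = 165
b_1 = 255
c_1 = 80
s_2 = 195
t_2 = 295
u_3 = 255
v_3 = 105
p_4 = 185
q_4 = 160
s_5 = 220
t_5 = 40
c_6 = 25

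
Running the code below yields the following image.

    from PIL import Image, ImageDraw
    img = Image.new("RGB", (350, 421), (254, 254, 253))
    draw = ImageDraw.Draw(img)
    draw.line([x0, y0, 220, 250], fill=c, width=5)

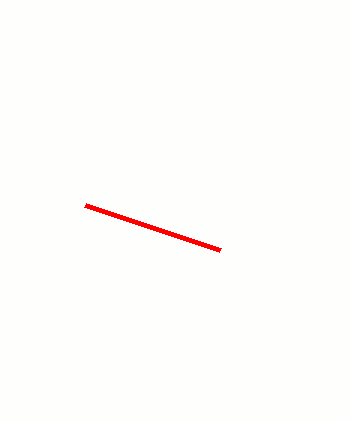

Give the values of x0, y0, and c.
x0 = 85; y0 = 205; c = 'red'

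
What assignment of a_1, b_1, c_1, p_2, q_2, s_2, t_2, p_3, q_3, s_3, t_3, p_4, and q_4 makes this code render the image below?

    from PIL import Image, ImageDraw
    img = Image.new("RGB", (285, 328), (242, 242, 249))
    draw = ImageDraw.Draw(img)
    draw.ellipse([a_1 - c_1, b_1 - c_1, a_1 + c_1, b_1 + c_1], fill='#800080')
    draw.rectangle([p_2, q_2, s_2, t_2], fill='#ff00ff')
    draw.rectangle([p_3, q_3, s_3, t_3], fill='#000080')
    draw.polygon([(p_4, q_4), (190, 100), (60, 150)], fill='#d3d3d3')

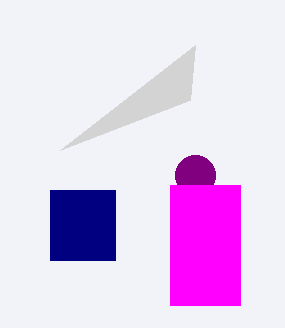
a_1 = 195; b_1 = 175; c_1 = 20; p_2 = 170; q_2 = 185; s_2 = 240; t_2 = 305; p_3 = 50; q_3 = 190; s_3 = 115; t_3 = 260; p_4 = 195; q_4 = 45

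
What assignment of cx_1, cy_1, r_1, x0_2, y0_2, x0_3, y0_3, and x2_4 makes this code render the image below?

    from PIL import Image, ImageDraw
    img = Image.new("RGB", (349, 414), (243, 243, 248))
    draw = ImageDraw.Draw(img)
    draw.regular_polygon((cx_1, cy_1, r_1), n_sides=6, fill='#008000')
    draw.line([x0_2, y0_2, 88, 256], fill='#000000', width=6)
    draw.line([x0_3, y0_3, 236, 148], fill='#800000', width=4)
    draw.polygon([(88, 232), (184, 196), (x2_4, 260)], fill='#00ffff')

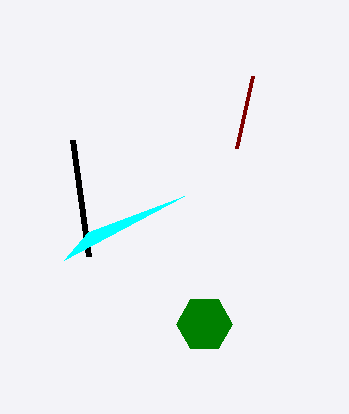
cx_1 = 204
cy_1 = 324
r_1 = 28
x0_2 = 72
y0_2 = 140
x0_3 = 252
y0_3 = 76
x2_4 = 64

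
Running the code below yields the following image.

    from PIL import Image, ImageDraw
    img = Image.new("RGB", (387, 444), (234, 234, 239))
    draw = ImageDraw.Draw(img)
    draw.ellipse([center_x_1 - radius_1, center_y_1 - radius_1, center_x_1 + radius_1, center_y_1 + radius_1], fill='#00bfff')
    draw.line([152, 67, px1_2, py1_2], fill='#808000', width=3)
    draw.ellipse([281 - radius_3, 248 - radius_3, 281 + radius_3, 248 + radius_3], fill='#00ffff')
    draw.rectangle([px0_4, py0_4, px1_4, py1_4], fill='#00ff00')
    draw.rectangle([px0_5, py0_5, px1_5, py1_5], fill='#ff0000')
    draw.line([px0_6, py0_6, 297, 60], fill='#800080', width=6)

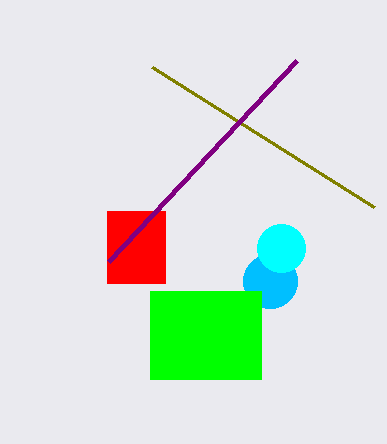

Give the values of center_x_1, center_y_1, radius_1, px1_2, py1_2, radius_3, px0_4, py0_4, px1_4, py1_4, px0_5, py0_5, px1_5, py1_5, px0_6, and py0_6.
center_x_1 = 270; center_y_1 = 281; radius_1 = 27; px1_2 = 374; py1_2 = 207; radius_3 = 24; px0_4 = 150; py0_4 = 291; px1_4 = 261; py1_4 = 379; px0_5 = 107; py0_5 = 211; px1_5 = 165; py1_5 = 283; px0_6 = 109; py0_6 = 261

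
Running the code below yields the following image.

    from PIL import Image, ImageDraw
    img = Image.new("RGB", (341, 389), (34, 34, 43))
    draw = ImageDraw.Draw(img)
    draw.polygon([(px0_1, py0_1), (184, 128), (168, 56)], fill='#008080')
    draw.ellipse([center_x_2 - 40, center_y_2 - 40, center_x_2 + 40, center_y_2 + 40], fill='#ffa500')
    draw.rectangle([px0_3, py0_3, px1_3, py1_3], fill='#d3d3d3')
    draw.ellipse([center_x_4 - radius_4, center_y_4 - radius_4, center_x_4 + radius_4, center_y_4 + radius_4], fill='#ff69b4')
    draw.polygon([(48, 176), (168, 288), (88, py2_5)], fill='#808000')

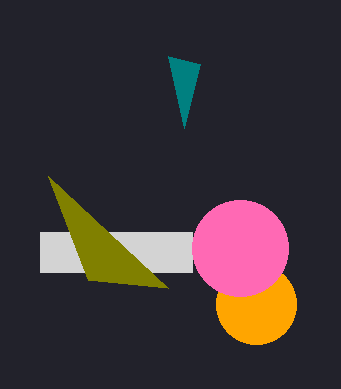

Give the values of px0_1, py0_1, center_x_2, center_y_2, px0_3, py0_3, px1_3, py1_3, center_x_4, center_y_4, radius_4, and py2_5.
px0_1 = 200, py0_1 = 64, center_x_2 = 256, center_y_2 = 304, px0_3 = 40, py0_3 = 232, px1_3 = 192, py1_3 = 272, center_x_4 = 240, center_y_4 = 248, radius_4 = 48, py2_5 = 280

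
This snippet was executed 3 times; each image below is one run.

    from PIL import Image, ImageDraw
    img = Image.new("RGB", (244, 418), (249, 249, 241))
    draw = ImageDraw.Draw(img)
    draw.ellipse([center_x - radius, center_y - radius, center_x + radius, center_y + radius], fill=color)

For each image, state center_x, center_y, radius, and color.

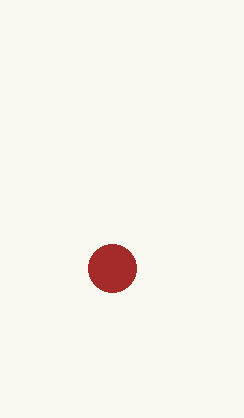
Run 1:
center_x = 112; center_y = 268; radius = 24; color = 'brown'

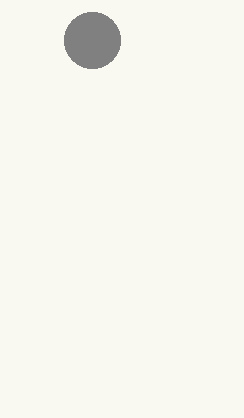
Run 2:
center_x = 92; center_y = 40; radius = 28; color = 'gray'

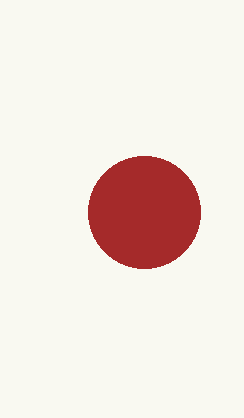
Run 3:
center_x = 144, center_y = 212, radius = 56, color = 'brown'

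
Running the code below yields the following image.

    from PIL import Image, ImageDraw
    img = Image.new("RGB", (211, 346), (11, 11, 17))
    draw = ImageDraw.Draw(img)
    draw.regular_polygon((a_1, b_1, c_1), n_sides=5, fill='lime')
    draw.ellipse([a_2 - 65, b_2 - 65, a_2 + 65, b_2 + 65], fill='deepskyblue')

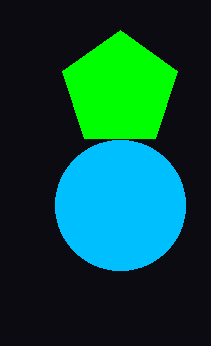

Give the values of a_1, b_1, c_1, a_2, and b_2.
a_1 = 120, b_1 = 90, c_1 = 60, a_2 = 120, b_2 = 205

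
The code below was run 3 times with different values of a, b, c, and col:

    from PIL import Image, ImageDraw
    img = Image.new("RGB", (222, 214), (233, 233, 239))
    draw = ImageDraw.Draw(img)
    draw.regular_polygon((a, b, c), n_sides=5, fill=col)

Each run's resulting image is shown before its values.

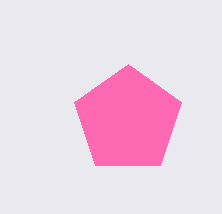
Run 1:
a = 128
b = 120
c = 56
col = 'hotpink'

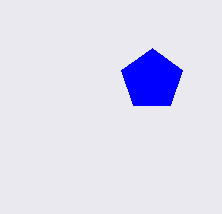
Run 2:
a = 152, b = 80, c = 32, col = 'blue'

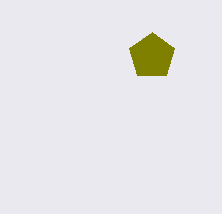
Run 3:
a = 152, b = 56, c = 24, col = 'olive'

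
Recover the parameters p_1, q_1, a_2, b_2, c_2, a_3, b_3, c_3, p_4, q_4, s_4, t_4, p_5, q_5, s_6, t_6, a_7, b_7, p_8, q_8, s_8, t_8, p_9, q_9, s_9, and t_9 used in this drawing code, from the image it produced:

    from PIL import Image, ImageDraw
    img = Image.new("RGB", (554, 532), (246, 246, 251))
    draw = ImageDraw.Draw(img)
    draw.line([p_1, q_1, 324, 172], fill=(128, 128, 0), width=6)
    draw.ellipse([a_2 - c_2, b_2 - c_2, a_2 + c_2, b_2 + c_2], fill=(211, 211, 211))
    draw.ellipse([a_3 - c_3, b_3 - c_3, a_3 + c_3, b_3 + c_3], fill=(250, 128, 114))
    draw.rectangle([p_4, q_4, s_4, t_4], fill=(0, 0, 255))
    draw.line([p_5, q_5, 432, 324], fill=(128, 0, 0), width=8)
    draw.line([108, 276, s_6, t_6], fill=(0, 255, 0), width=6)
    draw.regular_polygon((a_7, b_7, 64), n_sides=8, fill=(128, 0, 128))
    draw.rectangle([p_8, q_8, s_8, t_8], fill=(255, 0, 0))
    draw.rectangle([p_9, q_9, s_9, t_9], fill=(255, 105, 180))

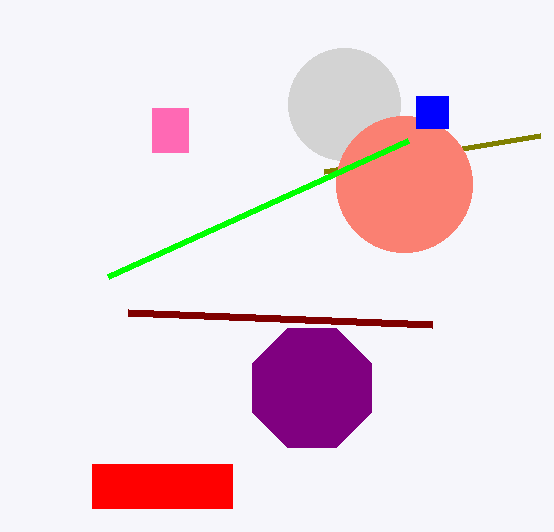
p_1 = 540; q_1 = 136; a_2 = 344; b_2 = 104; c_2 = 56; a_3 = 404; b_3 = 184; c_3 = 68; p_4 = 416; q_4 = 96; s_4 = 448; t_4 = 128; p_5 = 128; q_5 = 312; s_6 = 408; t_6 = 140; a_7 = 312; b_7 = 388; p_8 = 92; q_8 = 464; s_8 = 232; t_8 = 508; p_9 = 152; q_9 = 108; s_9 = 188; t_9 = 152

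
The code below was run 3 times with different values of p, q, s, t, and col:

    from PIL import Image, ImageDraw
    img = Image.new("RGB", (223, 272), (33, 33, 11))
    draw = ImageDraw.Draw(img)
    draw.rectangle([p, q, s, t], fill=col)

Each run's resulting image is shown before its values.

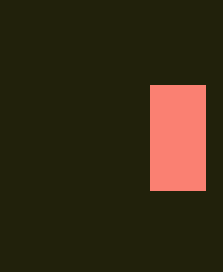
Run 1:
p = 150, q = 85, s = 205, t = 190, col = 'salmon'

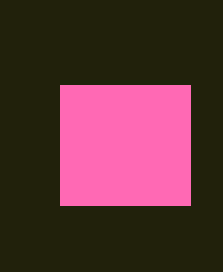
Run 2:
p = 60, q = 85, s = 190, t = 205, col = 'hotpink'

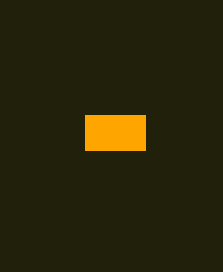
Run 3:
p = 85, q = 115, s = 145, t = 150, col = 'orange'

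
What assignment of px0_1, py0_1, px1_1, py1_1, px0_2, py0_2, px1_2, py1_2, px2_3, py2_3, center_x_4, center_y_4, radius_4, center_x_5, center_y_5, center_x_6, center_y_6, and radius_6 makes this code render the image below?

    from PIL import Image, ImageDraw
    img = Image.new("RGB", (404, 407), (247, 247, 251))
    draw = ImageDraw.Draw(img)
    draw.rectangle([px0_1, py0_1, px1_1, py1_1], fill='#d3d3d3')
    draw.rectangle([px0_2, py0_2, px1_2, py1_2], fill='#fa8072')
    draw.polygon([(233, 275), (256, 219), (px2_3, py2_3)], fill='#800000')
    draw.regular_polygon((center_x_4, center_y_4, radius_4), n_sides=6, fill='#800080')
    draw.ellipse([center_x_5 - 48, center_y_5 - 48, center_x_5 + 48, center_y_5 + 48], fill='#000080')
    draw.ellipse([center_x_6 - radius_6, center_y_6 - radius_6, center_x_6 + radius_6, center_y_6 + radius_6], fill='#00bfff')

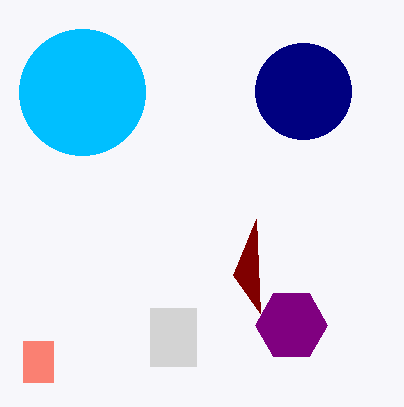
px0_1 = 150
py0_1 = 308
px1_1 = 196
py1_1 = 366
px0_2 = 23
py0_2 = 341
px1_2 = 53
py1_2 = 382
px2_3 = 260
py2_3 = 313
center_x_4 = 291
center_y_4 = 325
radius_4 = 36
center_x_5 = 303
center_y_5 = 91
center_x_6 = 82
center_y_6 = 92
radius_6 = 63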